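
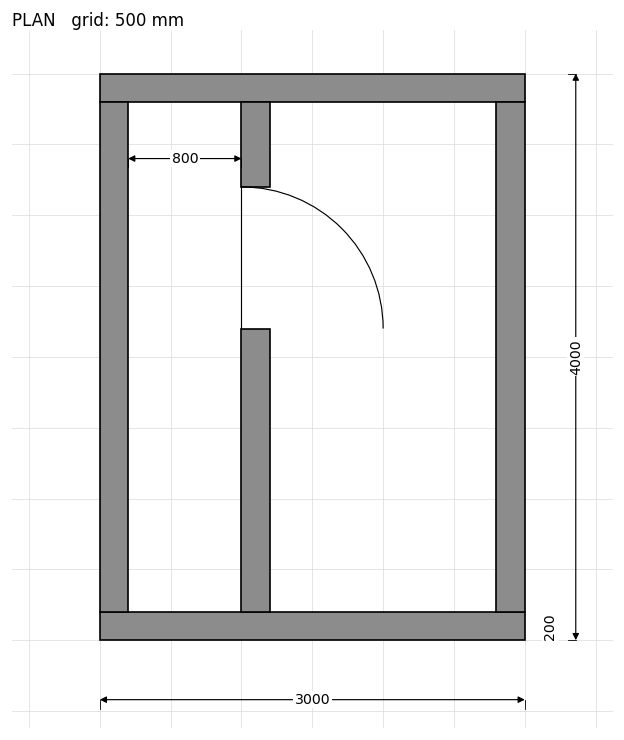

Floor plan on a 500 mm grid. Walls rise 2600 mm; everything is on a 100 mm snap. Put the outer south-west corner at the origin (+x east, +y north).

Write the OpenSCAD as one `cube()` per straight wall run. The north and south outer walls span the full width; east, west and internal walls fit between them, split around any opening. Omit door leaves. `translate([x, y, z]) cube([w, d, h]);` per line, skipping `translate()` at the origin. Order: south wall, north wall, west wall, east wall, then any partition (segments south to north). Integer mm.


cube([3000, 200, 2600]);
translate([0, 3800, 0]) cube([3000, 200, 2600]);
translate([0, 200, 0]) cube([200, 3600, 2600]);
translate([2800, 200, 0]) cube([200, 3600, 2600]);
translate([1000, 200, 0]) cube([200, 2000, 2600]);
translate([1000, 3200, 0]) cube([200, 600, 2600]);


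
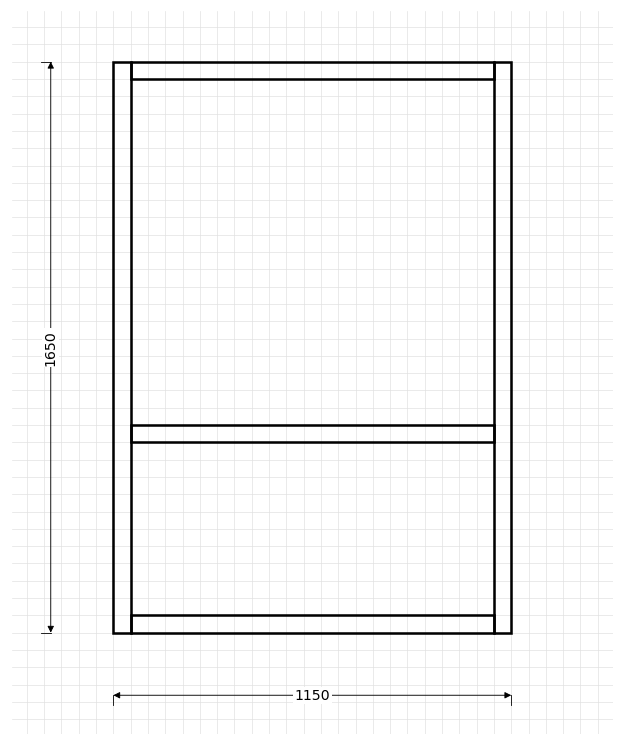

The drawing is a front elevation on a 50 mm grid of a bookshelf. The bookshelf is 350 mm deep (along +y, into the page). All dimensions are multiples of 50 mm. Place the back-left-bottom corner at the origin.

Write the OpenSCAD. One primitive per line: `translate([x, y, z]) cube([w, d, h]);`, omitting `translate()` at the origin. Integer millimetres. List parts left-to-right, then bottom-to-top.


cube([50, 350, 1650]);
translate([50, 0, 0]) cube([1050, 350, 50]);
translate([50, 0, 550]) cube([1050, 350, 50]);
translate([50, 0, 1600]) cube([1050, 350, 50]);
translate([1100, 0, 0]) cube([50, 350, 1650]);


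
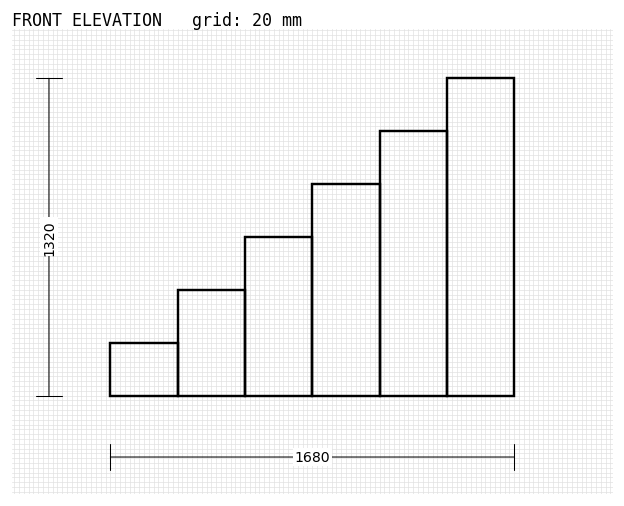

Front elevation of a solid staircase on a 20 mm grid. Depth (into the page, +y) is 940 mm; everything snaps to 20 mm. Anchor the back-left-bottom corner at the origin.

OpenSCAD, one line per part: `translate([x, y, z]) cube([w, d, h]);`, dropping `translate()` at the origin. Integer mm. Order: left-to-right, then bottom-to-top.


cube([280, 940, 220]);
translate([280, 0, 0]) cube([280, 940, 440]);
translate([560, 0, 0]) cube([280, 940, 660]);
translate([840, 0, 0]) cube([280, 940, 880]);
translate([1120, 0, 0]) cube([280, 940, 1100]);
translate([1400, 0, 0]) cube([280, 940, 1320]);


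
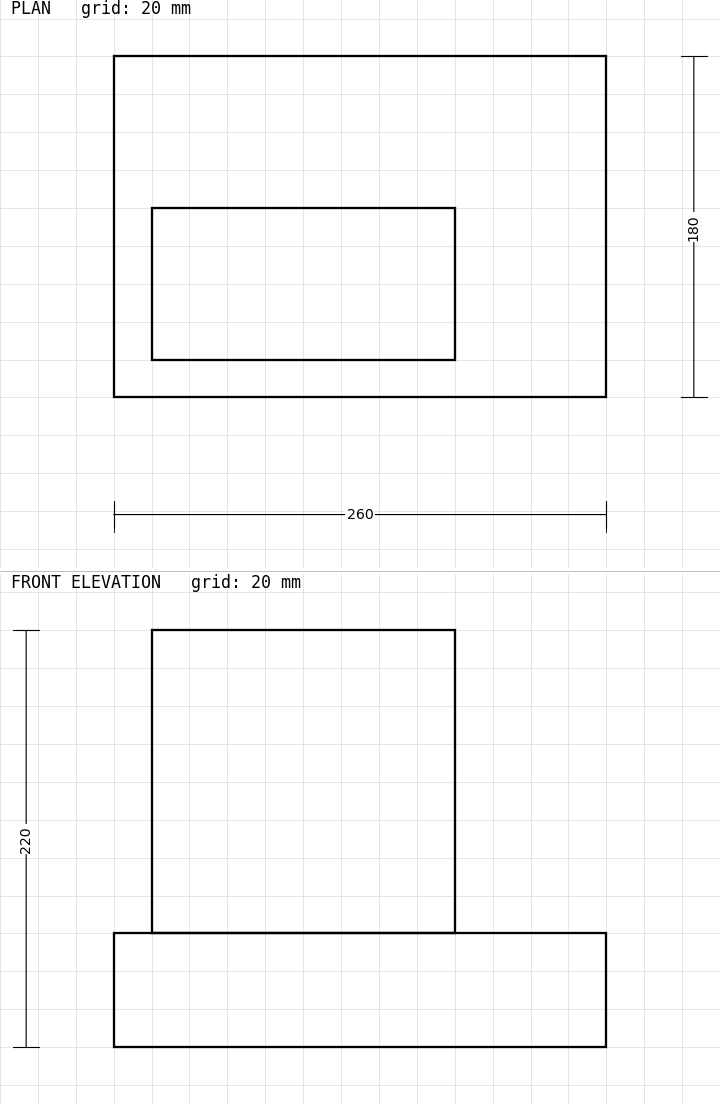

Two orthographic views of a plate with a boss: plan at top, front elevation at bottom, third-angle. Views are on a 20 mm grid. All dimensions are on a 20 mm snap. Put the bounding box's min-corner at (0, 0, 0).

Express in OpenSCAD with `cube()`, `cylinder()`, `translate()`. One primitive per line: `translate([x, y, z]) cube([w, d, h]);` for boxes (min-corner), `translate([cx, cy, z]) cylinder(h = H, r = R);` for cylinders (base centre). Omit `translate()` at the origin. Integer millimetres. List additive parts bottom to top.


cube([260, 180, 60]);
translate([20, 20, 60]) cube([160, 80, 160]);


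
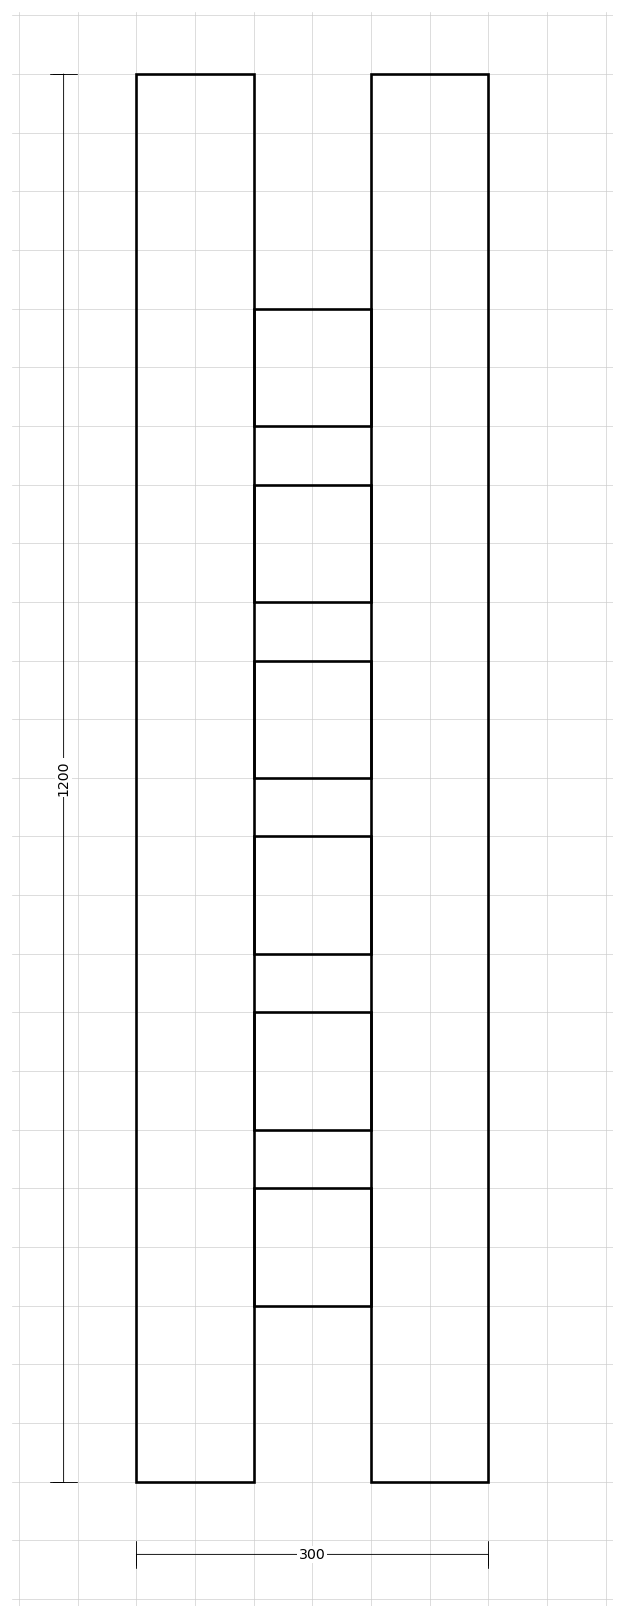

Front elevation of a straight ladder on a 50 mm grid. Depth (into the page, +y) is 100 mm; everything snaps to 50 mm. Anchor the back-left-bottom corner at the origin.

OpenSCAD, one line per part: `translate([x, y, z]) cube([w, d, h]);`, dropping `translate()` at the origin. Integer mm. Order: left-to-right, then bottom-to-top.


cube([100, 100, 1200]);
translate([100, 0, 150]) cube([100, 100, 100]);
translate([100, 0, 300]) cube([100, 100, 100]);
translate([100, 0, 450]) cube([100, 100, 100]);
translate([100, 0, 600]) cube([100, 100, 100]);
translate([100, 0, 750]) cube([100, 100, 100]);
translate([100, 0, 900]) cube([100, 100, 100]);
translate([200, 0, 0]) cube([100, 100, 1200]);


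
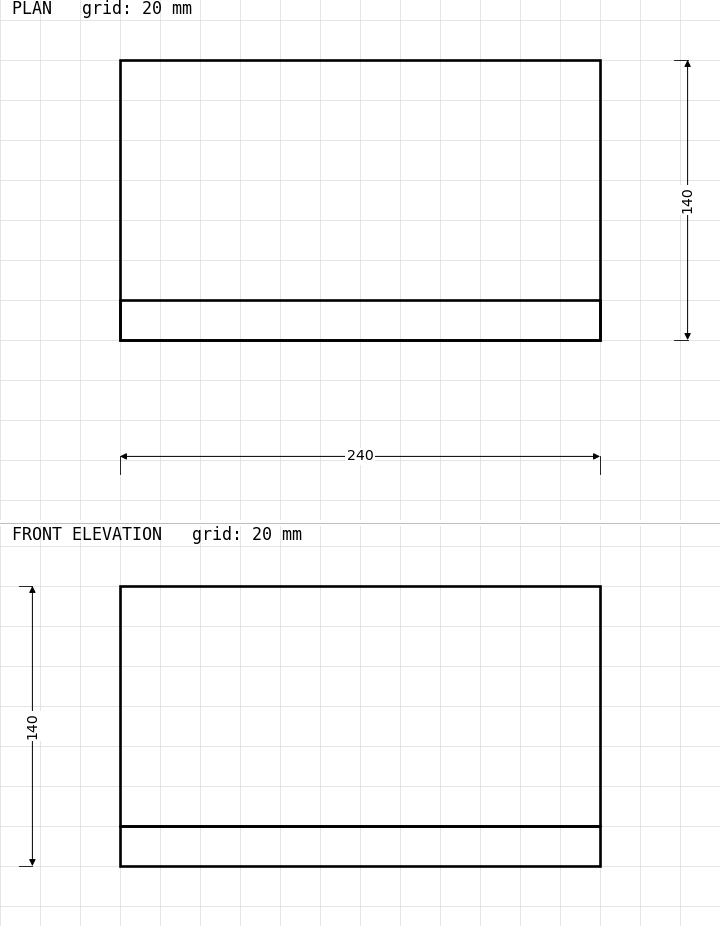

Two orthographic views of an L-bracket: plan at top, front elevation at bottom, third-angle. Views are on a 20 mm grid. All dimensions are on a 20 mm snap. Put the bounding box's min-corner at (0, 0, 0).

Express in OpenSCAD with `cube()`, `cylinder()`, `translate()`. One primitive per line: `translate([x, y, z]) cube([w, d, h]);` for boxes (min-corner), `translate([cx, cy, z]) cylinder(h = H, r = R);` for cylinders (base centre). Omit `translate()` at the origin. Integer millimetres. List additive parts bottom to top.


cube([240, 140, 20]);
translate([0, 0, 20]) cube([240, 20, 120]);


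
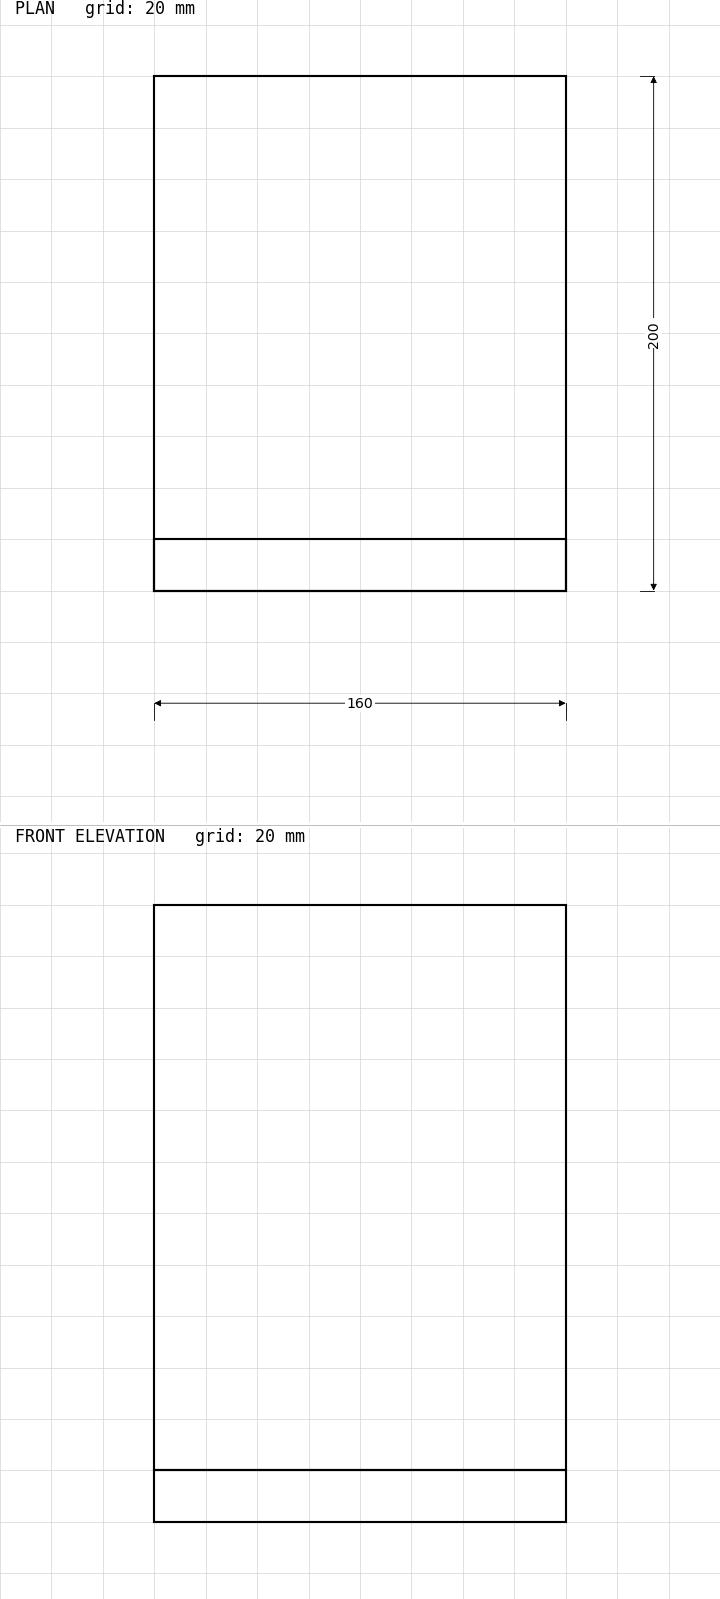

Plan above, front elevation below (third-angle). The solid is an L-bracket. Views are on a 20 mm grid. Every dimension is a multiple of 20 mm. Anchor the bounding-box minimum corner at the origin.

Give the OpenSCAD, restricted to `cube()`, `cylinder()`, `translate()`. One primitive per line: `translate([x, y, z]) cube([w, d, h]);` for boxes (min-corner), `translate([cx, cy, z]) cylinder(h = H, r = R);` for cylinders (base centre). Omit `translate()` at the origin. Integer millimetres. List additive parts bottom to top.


cube([160, 200, 20]);
translate([0, 0, 20]) cube([160, 20, 220]);


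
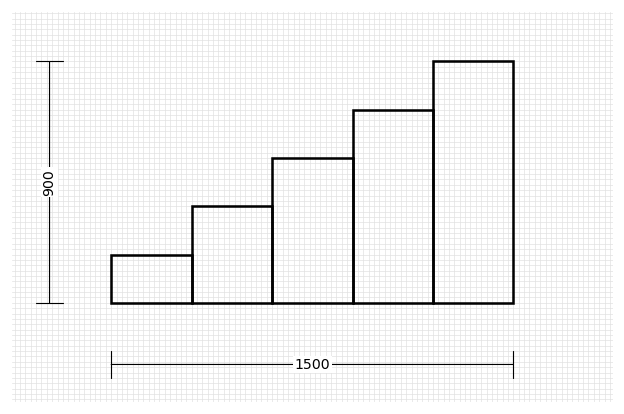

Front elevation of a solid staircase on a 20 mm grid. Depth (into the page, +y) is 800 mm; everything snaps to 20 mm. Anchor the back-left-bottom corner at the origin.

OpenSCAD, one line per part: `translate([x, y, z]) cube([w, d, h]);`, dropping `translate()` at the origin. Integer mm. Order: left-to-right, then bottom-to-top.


cube([300, 800, 180]);
translate([300, 0, 0]) cube([300, 800, 360]);
translate([600, 0, 0]) cube([300, 800, 540]);
translate([900, 0, 0]) cube([300, 800, 720]);
translate([1200, 0, 0]) cube([300, 800, 900]);


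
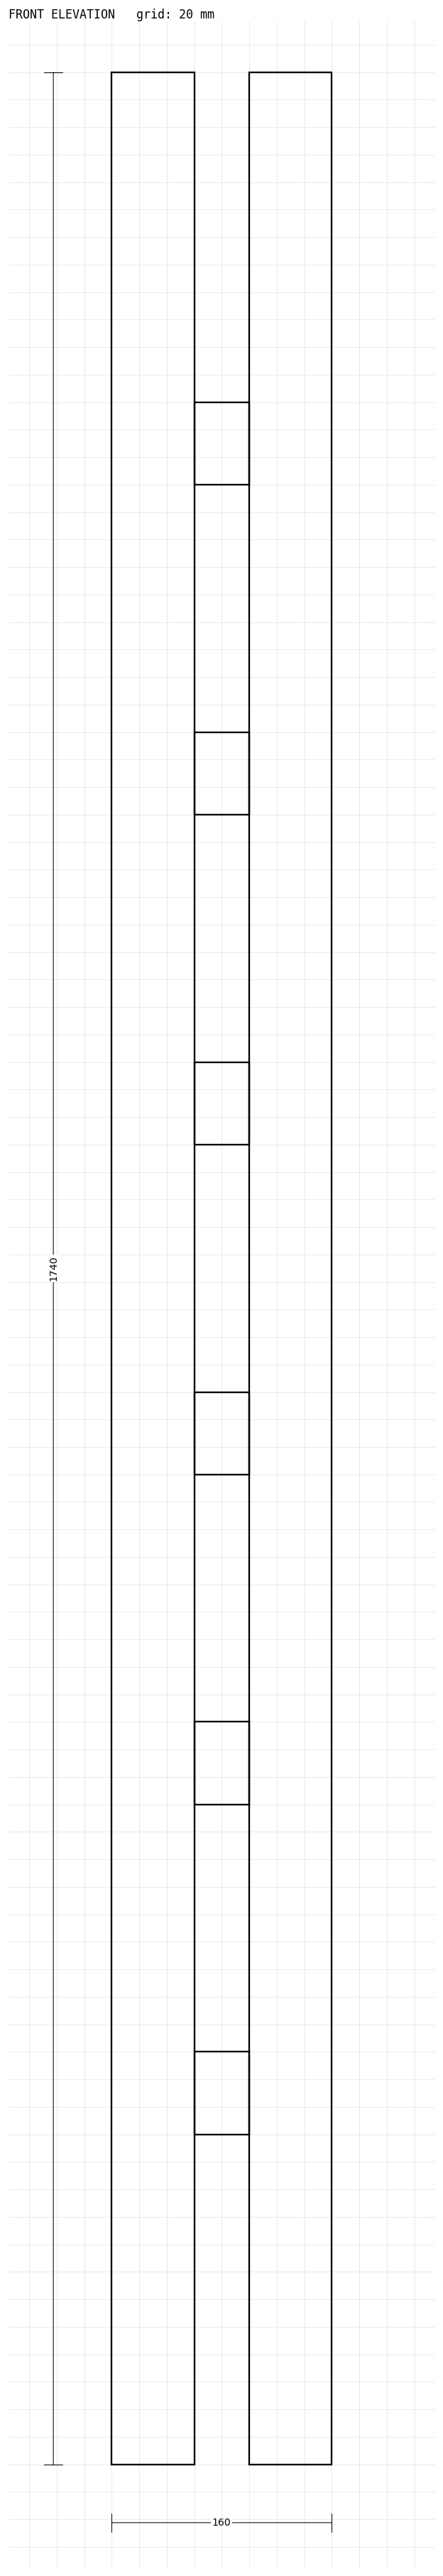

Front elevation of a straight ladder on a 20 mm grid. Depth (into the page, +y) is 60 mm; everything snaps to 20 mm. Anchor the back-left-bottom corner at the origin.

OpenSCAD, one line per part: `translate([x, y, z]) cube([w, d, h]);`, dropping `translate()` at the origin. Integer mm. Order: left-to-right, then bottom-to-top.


cube([60, 60, 1740]);
translate([60, 0, 240]) cube([40, 60, 60]);
translate([60, 0, 480]) cube([40, 60, 60]);
translate([60, 0, 720]) cube([40, 60, 60]);
translate([60, 0, 960]) cube([40, 60, 60]);
translate([60, 0, 1200]) cube([40, 60, 60]);
translate([60, 0, 1440]) cube([40, 60, 60]);
translate([100, 0, 0]) cube([60, 60, 1740]);


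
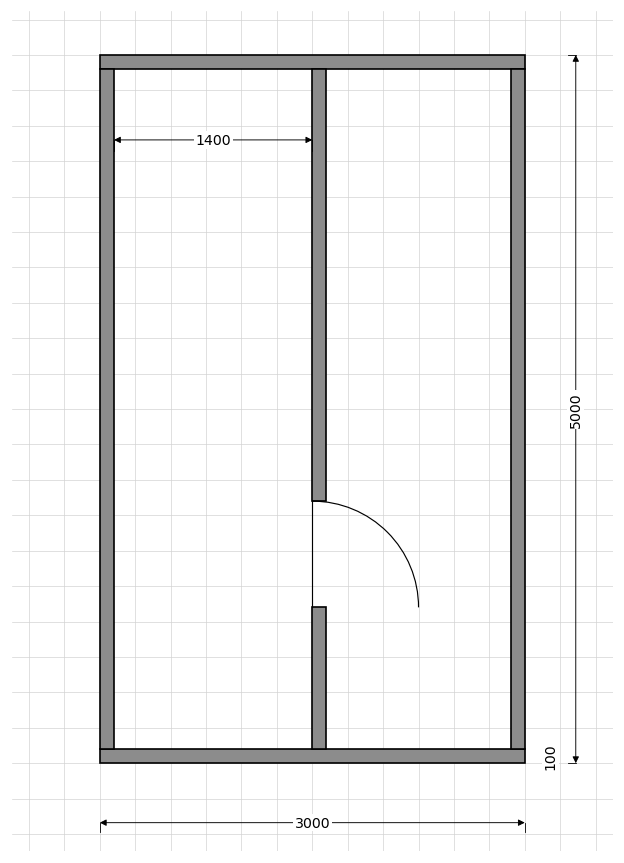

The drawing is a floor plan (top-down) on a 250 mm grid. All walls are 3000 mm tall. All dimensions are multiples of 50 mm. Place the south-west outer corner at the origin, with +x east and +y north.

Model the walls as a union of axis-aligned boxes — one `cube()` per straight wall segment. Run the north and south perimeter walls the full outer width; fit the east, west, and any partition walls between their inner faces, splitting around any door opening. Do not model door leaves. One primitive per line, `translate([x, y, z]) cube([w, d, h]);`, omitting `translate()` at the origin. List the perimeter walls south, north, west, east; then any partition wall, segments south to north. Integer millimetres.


cube([3000, 100, 3000]);
translate([0, 4900, 0]) cube([3000, 100, 3000]);
translate([0, 100, 0]) cube([100, 4800, 3000]);
translate([2900, 100, 0]) cube([100, 4800, 3000]);
translate([1500, 100, 0]) cube([100, 1000, 3000]);
translate([1500, 1850, 0]) cube([100, 3050, 3000]);


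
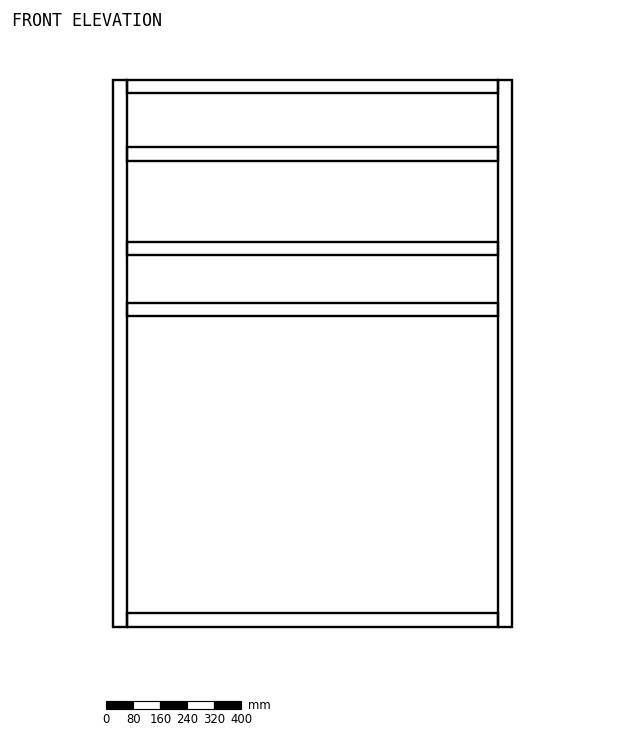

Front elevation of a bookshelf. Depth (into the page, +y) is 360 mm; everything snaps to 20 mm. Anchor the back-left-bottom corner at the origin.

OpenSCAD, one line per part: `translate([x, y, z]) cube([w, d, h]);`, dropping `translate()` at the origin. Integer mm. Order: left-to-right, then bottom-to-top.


cube([40, 360, 1620]);
translate([40, 0, 0]) cube([1100, 360, 40]);
translate([40, 0, 920]) cube([1100, 360, 40]);
translate([40, 0, 1100]) cube([1100, 360, 40]);
translate([40, 0, 1380]) cube([1100, 360, 40]);
translate([40, 0, 1580]) cube([1100, 360, 40]);
translate([1140, 0, 0]) cube([40, 360, 1620]);


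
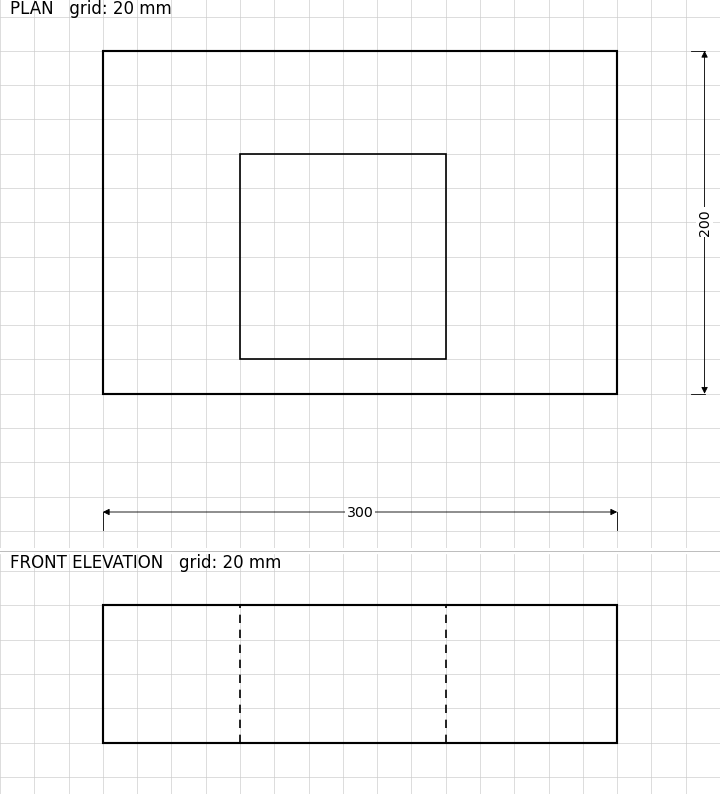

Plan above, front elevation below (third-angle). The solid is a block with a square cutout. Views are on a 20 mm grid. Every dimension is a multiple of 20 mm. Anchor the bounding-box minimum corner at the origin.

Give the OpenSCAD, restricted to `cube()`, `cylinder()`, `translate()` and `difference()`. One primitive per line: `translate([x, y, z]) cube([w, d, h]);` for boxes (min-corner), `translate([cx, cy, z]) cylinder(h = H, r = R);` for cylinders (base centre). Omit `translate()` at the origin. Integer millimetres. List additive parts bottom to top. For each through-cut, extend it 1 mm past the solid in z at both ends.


difference() {
  cube([300, 200, 80]);
  translate([80, 20, -1]) cube([120, 120, 82]);
}


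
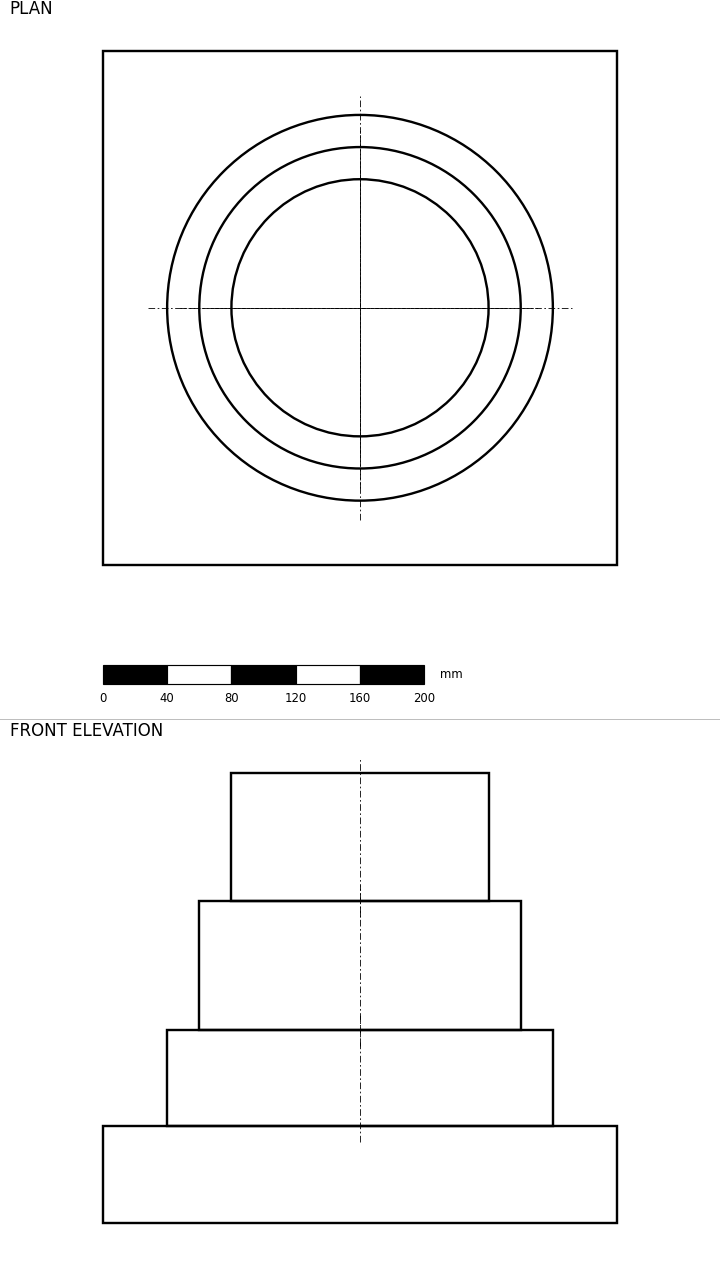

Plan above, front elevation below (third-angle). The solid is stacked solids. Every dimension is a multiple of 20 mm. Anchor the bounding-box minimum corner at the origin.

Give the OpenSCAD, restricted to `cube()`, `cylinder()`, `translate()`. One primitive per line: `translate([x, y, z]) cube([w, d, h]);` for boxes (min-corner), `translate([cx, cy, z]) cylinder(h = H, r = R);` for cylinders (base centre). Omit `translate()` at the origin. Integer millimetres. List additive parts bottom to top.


cube([320, 320, 60]);
translate([160, 160, 60]) cylinder(h = 60, r = 120);
translate([160, 160, 120]) cylinder(h = 80, r = 100);
translate([160, 160, 200]) cylinder(h = 80, r = 80);


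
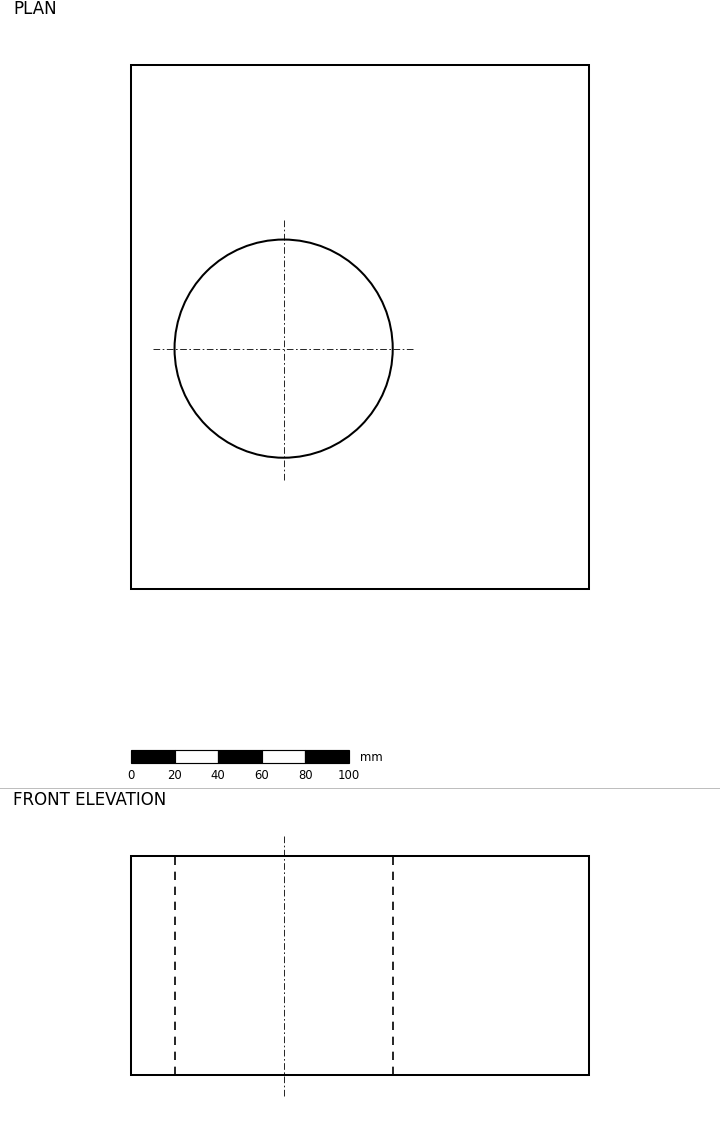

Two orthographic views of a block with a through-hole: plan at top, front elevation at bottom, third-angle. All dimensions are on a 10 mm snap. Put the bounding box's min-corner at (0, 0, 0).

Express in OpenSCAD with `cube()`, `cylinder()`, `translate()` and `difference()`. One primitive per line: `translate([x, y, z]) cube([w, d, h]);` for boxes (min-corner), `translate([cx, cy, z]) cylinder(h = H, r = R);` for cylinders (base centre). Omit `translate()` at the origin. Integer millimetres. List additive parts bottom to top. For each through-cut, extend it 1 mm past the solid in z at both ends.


difference() {
  cube([210, 240, 100]);
  translate([70, 110, -1]) cylinder(h = 102, r = 50);
}


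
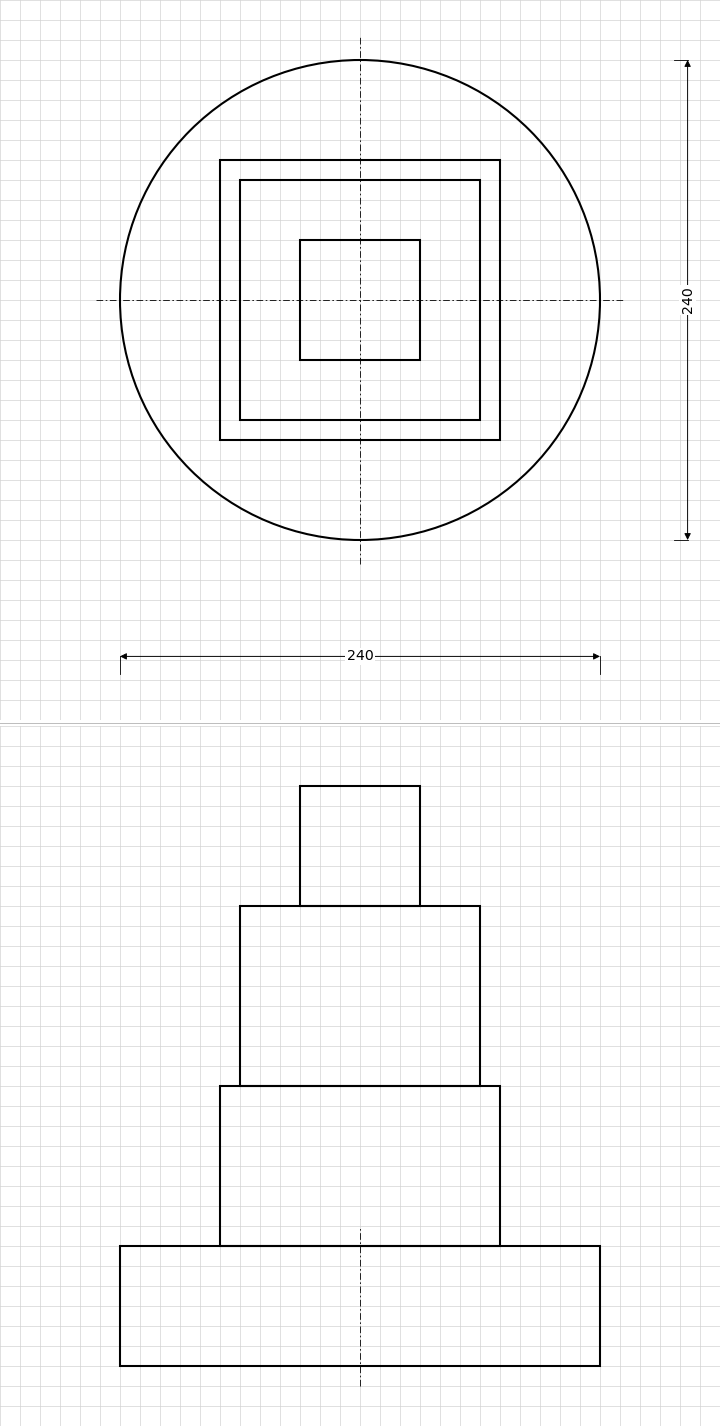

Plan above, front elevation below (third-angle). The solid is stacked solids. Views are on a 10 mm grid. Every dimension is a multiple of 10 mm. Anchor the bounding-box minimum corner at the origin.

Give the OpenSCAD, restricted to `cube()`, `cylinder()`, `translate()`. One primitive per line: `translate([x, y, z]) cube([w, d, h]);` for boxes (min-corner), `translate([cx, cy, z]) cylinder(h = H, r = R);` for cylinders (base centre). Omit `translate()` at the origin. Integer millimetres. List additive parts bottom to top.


translate([120, 120, 0]) cylinder(h = 60, r = 120);
translate([50, 50, 60]) cube([140, 140, 80]);
translate([60, 60, 140]) cube([120, 120, 90]);
translate([90, 90, 230]) cube([60, 60, 60]);


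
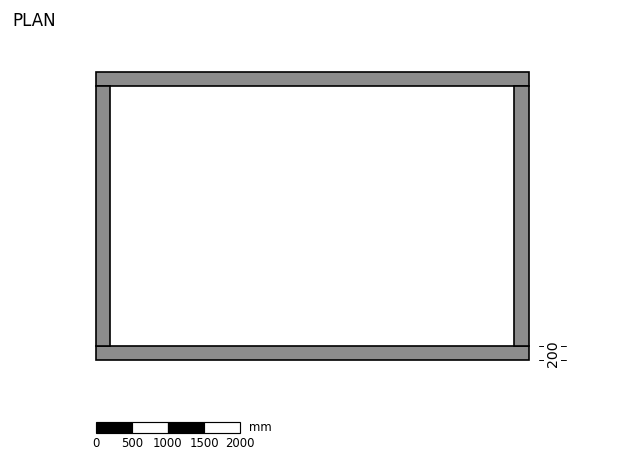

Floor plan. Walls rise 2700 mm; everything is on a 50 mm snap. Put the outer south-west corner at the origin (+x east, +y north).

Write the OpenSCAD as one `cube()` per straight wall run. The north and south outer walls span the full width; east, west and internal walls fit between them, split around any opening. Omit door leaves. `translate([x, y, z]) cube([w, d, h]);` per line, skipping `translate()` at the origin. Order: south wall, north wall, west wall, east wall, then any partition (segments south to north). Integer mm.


cube([6000, 200, 2700]);
translate([0, 3800, 0]) cube([6000, 200, 2700]);
translate([0, 200, 0]) cube([200, 3600, 2700]);
translate([5800, 200, 0]) cube([200, 3600, 2700]);


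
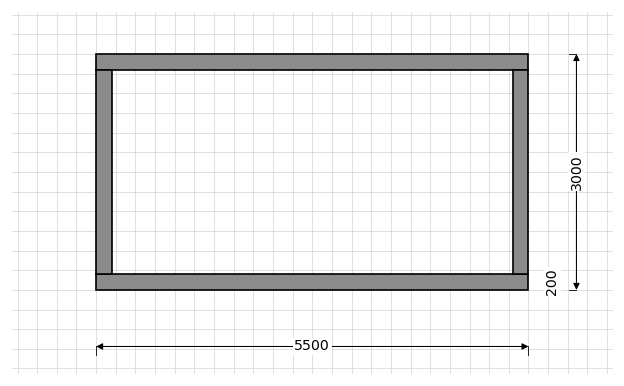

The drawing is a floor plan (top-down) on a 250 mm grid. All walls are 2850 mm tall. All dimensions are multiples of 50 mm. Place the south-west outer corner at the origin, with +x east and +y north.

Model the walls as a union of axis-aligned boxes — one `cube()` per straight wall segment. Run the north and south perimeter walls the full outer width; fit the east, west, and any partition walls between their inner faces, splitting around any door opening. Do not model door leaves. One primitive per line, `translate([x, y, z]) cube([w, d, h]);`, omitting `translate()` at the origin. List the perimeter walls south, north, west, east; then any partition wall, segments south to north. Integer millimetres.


cube([5500, 200, 2850]);
translate([0, 2800, 0]) cube([5500, 200, 2850]);
translate([0, 200, 0]) cube([200, 2600, 2850]);
translate([5300, 200, 0]) cube([200, 2600, 2850]);


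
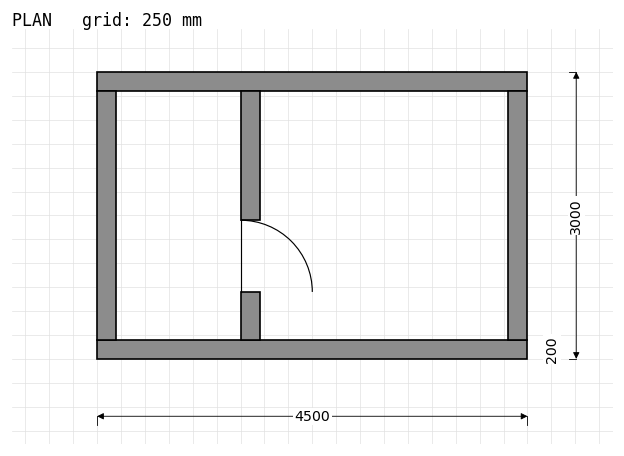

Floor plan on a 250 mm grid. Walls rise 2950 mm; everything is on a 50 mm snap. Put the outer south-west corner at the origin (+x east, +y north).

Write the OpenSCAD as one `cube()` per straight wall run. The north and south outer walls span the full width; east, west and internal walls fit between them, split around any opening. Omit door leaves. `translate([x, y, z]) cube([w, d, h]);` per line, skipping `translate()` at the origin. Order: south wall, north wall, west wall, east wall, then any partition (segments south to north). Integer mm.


cube([4500, 200, 2950]);
translate([0, 2800, 0]) cube([4500, 200, 2950]);
translate([0, 200, 0]) cube([200, 2600, 2950]);
translate([4300, 200, 0]) cube([200, 2600, 2950]);
translate([1500, 200, 0]) cube([200, 500, 2950]);
translate([1500, 1450, 0]) cube([200, 1350, 2950]);


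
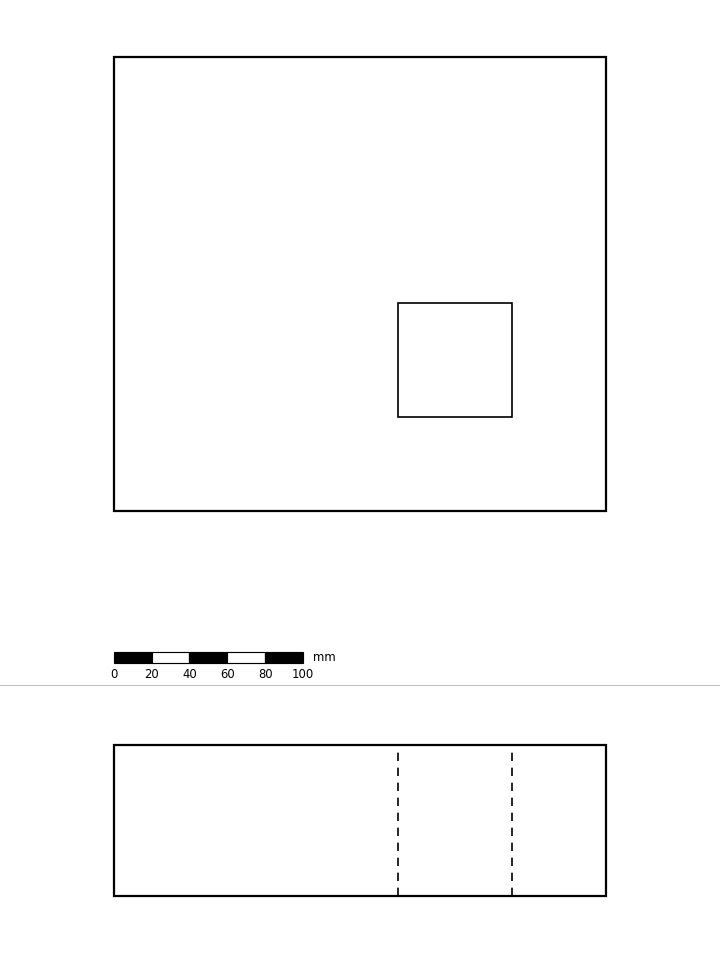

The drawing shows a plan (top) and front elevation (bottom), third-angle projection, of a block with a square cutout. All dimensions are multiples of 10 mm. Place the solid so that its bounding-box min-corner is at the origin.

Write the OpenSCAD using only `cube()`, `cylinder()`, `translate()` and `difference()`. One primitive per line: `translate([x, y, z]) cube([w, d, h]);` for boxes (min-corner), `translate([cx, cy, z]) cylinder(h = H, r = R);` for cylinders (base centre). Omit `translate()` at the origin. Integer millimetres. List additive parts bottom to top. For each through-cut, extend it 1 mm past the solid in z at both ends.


difference() {
  cube([260, 240, 80]);
  translate([150, 50, -1]) cube([60, 60, 82]);
}


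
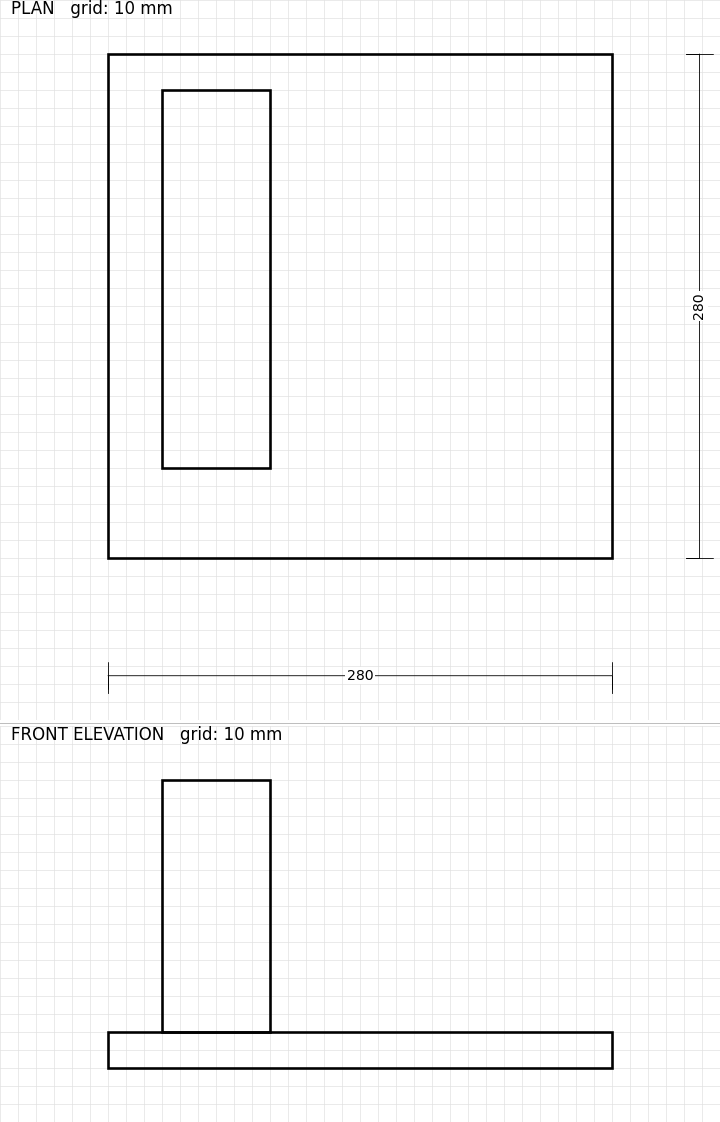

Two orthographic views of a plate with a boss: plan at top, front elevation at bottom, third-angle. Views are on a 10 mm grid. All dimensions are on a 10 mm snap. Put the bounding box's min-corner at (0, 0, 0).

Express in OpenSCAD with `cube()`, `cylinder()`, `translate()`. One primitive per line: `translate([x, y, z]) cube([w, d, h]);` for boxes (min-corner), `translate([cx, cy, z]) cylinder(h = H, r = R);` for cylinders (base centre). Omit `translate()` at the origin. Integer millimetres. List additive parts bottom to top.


cube([280, 280, 20]);
translate([30, 50, 20]) cube([60, 210, 140]);


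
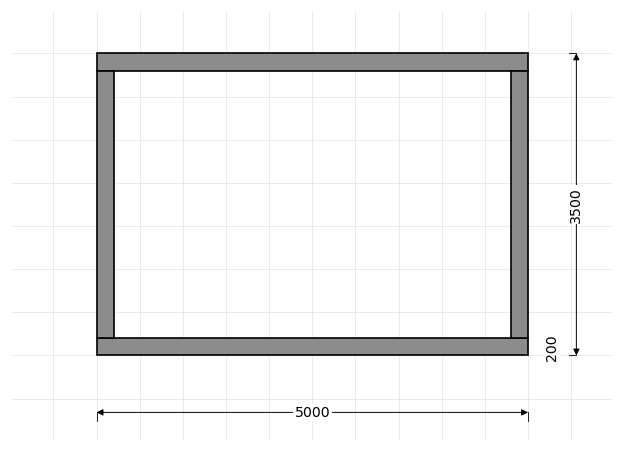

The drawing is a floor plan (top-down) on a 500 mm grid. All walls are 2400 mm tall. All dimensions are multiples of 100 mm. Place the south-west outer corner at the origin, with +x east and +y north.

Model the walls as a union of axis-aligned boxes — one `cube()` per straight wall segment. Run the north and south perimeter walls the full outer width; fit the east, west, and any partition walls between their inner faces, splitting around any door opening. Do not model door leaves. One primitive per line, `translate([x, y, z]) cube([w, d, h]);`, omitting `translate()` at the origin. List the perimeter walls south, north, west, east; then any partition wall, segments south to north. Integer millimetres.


cube([5000, 200, 2400]);
translate([0, 3300, 0]) cube([5000, 200, 2400]);
translate([0, 200, 0]) cube([200, 3100, 2400]);
translate([4800, 200, 0]) cube([200, 3100, 2400]);


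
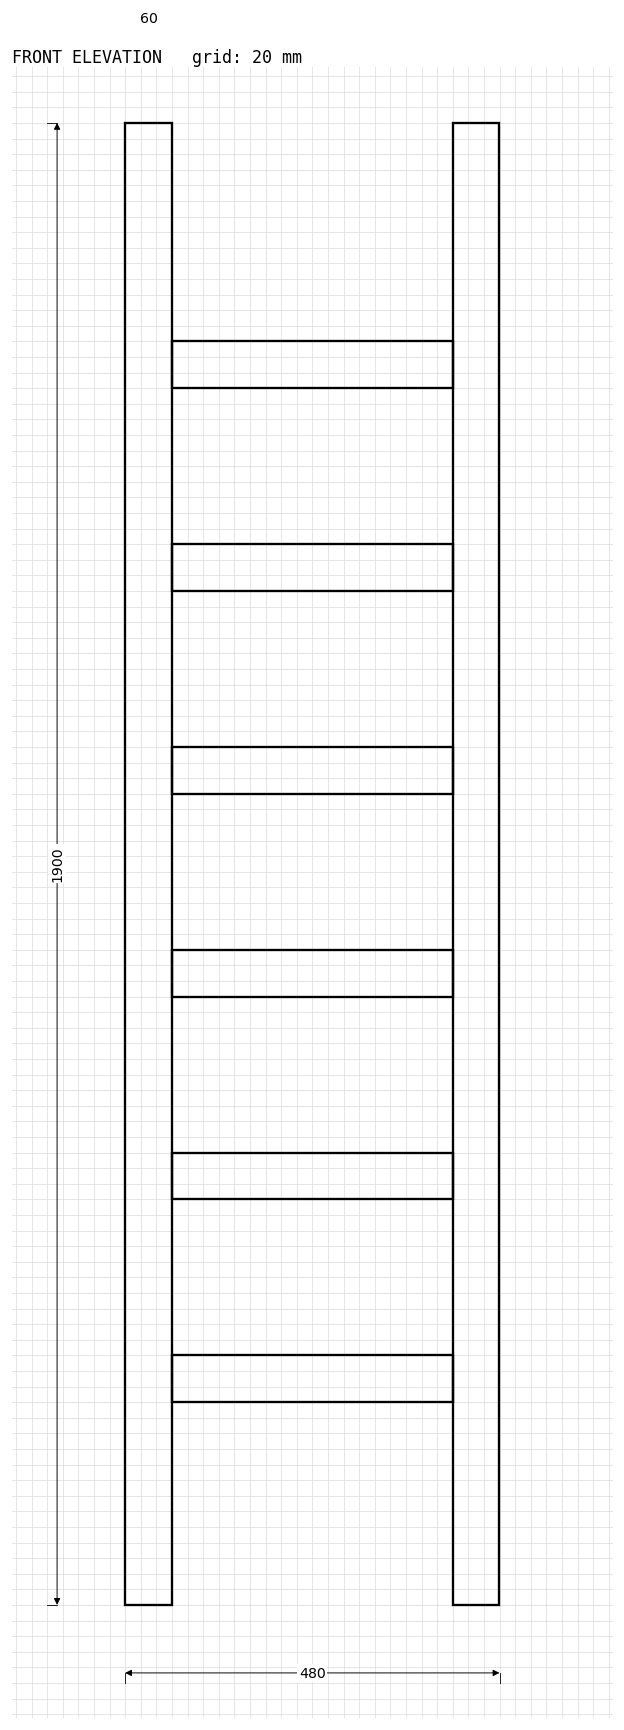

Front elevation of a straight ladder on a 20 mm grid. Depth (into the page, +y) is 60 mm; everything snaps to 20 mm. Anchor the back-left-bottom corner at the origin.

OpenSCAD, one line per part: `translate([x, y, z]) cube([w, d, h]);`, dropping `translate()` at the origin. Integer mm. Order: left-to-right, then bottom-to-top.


cube([60, 60, 1900]);
translate([60, 0, 260]) cube([360, 60, 60]);
translate([60, 0, 520]) cube([360, 60, 60]);
translate([60, 0, 780]) cube([360, 60, 60]);
translate([60, 0, 1040]) cube([360, 60, 60]);
translate([60, 0, 1300]) cube([360, 60, 60]);
translate([60, 0, 1560]) cube([360, 60, 60]);
translate([420, 0, 0]) cube([60, 60, 1900]);


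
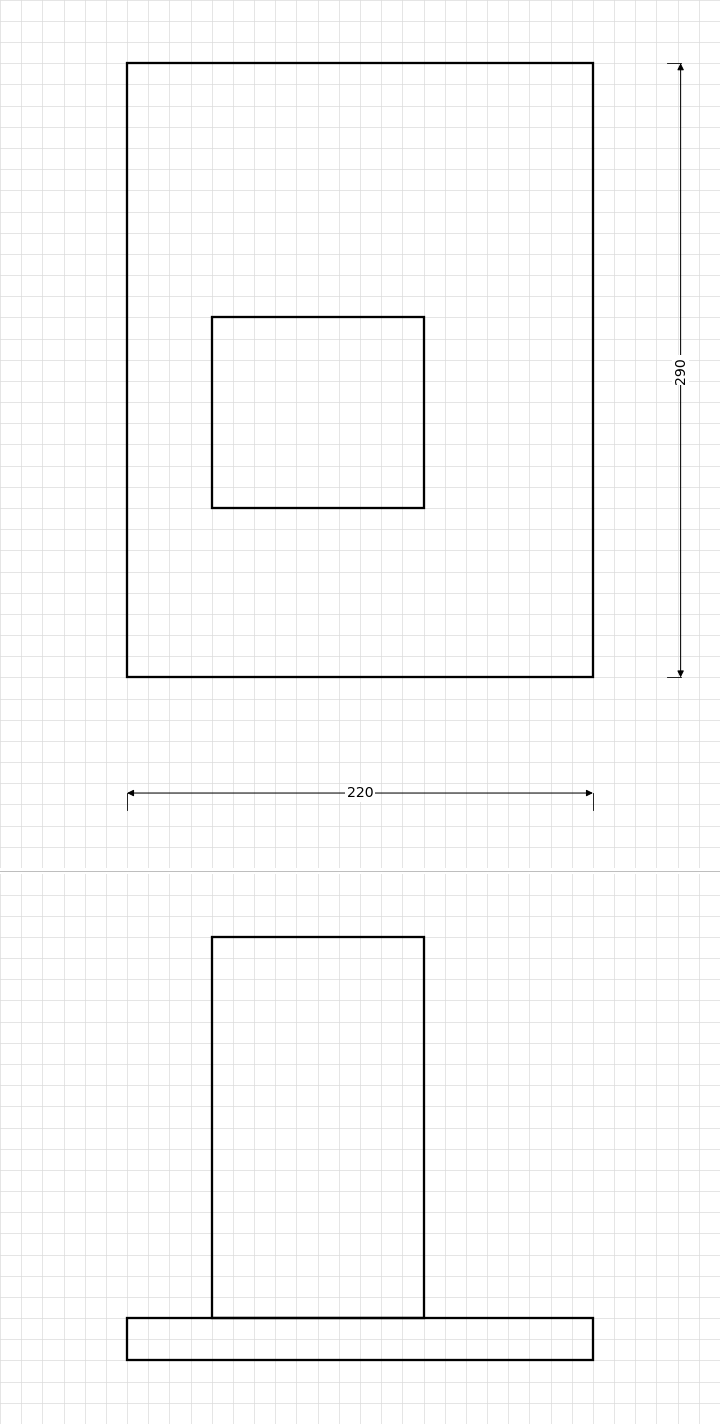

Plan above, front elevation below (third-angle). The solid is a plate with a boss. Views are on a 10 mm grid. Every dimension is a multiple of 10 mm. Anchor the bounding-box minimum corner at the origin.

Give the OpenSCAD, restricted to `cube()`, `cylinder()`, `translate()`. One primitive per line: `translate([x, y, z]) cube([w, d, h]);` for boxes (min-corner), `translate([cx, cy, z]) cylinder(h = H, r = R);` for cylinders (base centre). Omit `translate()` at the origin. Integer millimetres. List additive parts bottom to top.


cube([220, 290, 20]);
translate([40, 80, 20]) cube([100, 90, 180]);


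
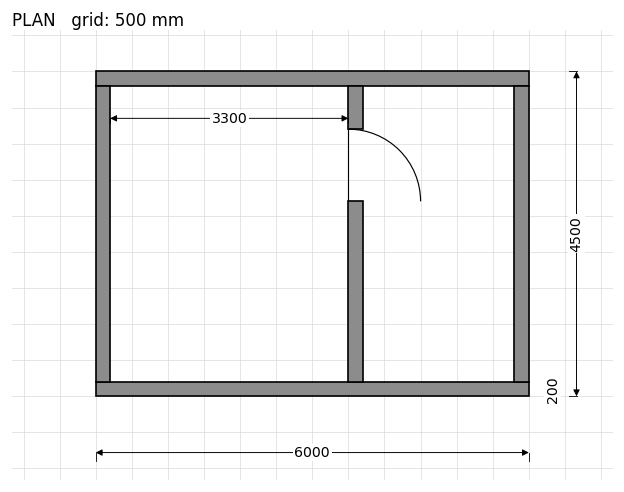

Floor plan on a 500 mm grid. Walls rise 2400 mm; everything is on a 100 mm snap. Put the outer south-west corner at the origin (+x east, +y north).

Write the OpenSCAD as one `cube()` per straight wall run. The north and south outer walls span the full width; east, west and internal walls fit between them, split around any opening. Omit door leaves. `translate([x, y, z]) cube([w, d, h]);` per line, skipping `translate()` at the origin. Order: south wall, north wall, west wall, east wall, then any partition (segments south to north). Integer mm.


cube([6000, 200, 2400]);
translate([0, 4300, 0]) cube([6000, 200, 2400]);
translate([0, 200, 0]) cube([200, 4100, 2400]);
translate([5800, 200, 0]) cube([200, 4100, 2400]);
translate([3500, 200, 0]) cube([200, 2500, 2400]);
translate([3500, 3700, 0]) cube([200, 600, 2400]);


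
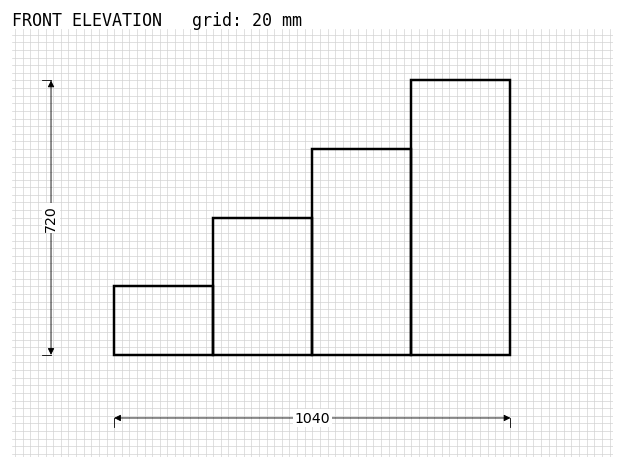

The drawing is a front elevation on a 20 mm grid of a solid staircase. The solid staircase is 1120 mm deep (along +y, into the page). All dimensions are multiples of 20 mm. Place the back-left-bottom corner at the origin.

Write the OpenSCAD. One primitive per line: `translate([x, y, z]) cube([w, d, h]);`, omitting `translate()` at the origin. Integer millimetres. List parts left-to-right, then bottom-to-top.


cube([260, 1120, 180]);
translate([260, 0, 0]) cube([260, 1120, 360]);
translate([520, 0, 0]) cube([260, 1120, 540]);
translate([780, 0, 0]) cube([260, 1120, 720]);


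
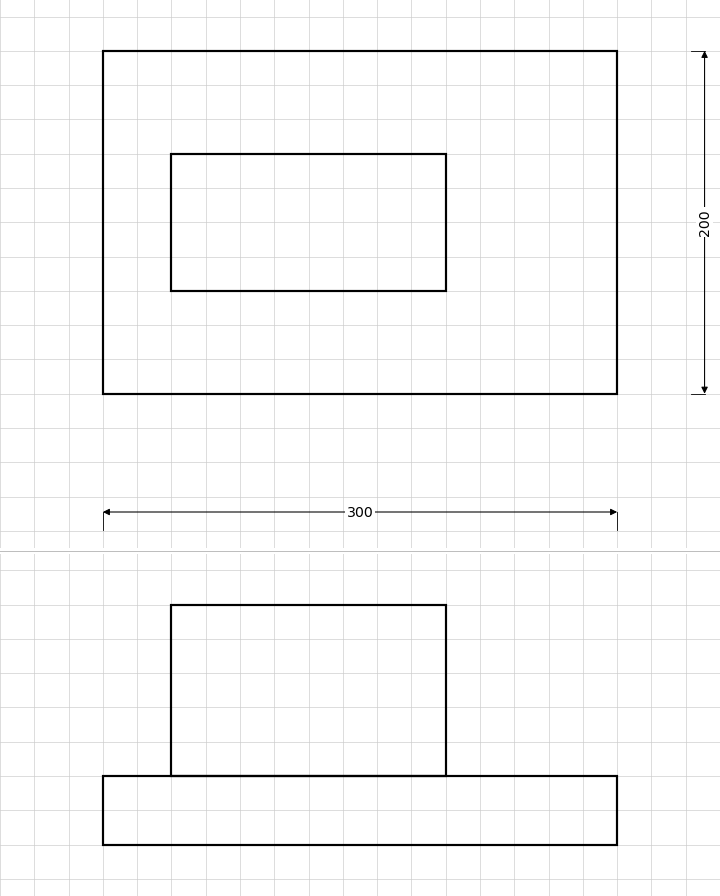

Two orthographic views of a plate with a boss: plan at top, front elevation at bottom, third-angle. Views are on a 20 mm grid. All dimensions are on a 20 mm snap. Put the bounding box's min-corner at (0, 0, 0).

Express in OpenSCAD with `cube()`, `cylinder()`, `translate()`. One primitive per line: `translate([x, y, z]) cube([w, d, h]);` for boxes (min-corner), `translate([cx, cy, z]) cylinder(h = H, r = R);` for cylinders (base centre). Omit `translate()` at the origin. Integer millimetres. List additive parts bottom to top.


cube([300, 200, 40]);
translate([40, 60, 40]) cube([160, 80, 100]);


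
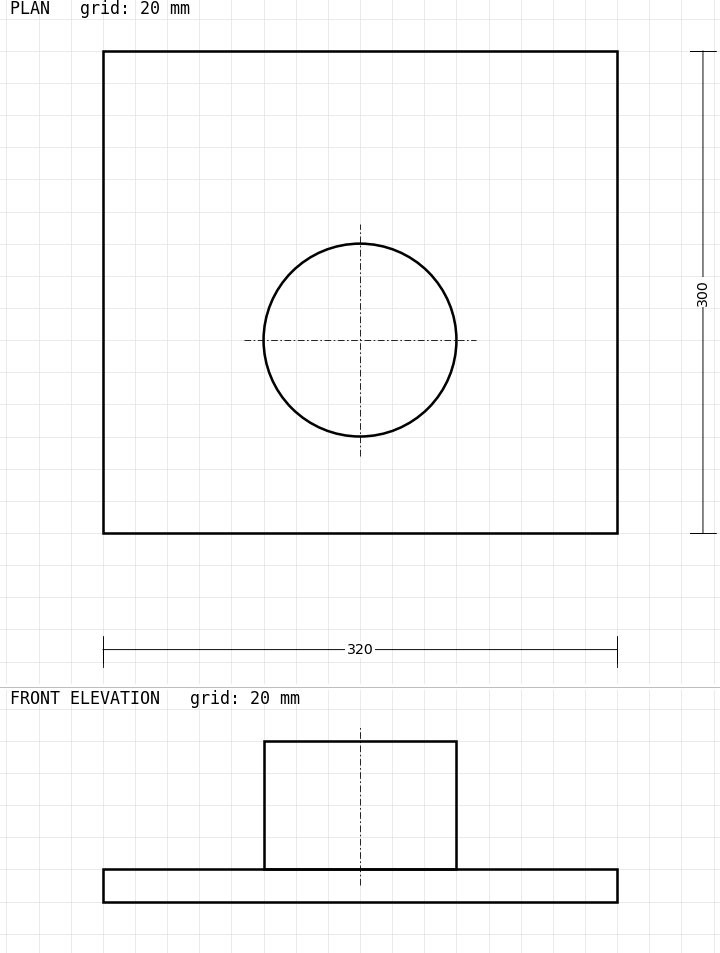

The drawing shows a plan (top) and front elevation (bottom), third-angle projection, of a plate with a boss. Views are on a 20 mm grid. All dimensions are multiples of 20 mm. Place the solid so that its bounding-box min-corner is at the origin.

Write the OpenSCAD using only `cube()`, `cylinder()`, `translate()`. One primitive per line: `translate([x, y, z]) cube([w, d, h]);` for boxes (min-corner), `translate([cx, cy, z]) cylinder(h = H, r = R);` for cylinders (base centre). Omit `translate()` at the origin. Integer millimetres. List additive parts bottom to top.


cube([320, 300, 20]);
translate([160, 120, 20]) cylinder(h = 80, r = 60);


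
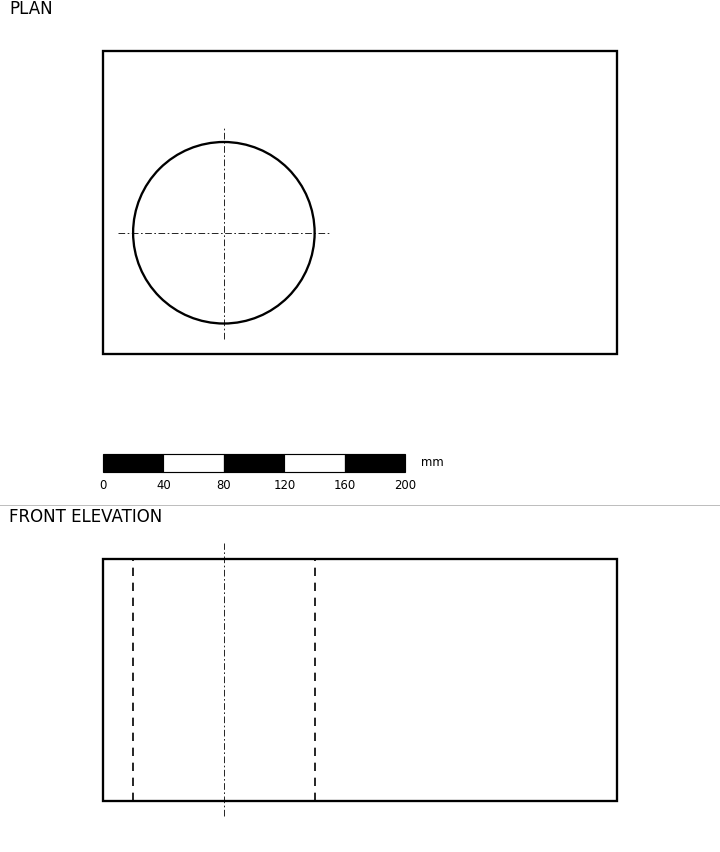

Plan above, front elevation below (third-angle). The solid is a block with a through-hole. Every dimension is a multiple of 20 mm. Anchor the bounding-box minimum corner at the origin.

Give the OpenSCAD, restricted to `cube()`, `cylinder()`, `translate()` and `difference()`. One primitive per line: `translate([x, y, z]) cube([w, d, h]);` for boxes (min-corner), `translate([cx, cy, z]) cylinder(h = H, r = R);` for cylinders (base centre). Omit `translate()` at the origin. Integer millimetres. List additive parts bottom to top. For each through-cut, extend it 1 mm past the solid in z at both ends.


difference() {
  cube([340, 200, 160]);
  translate([80, 80, -1]) cylinder(h = 162, r = 60);
}


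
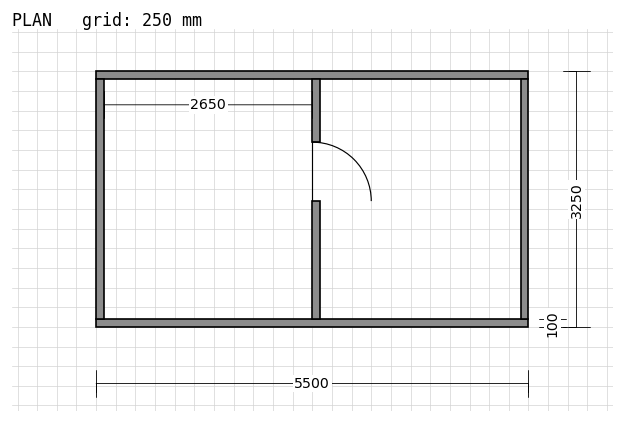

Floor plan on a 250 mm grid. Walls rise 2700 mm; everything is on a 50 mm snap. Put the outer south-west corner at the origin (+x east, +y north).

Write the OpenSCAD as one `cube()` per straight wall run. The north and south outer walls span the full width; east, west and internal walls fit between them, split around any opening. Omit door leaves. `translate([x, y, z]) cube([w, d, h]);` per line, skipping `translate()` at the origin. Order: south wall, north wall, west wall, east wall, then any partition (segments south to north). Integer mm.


cube([5500, 100, 2700]);
translate([0, 3150, 0]) cube([5500, 100, 2700]);
translate([0, 100, 0]) cube([100, 3050, 2700]);
translate([5400, 100, 0]) cube([100, 3050, 2700]);
translate([2750, 100, 0]) cube([100, 1500, 2700]);
translate([2750, 2350, 0]) cube([100, 800, 2700]);


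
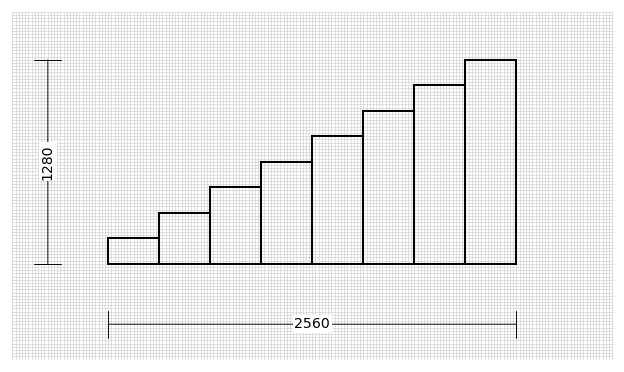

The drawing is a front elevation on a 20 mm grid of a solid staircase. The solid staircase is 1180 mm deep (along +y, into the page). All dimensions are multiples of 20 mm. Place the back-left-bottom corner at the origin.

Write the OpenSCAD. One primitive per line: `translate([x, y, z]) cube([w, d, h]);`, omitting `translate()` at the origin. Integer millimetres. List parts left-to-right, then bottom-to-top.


cube([320, 1180, 160]);
translate([320, 0, 0]) cube([320, 1180, 320]);
translate([640, 0, 0]) cube([320, 1180, 480]);
translate([960, 0, 0]) cube([320, 1180, 640]);
translate([1280, 0, 0]) cube([320, 1180, 800]);
translate([1600, 0, 0]) cube([320, 1180, 960]);
translate([1920, 0, 0]) cube([320, 1180, 1120]);
translate([2240, 0, 0]) cube([320, 1180, 1280]);


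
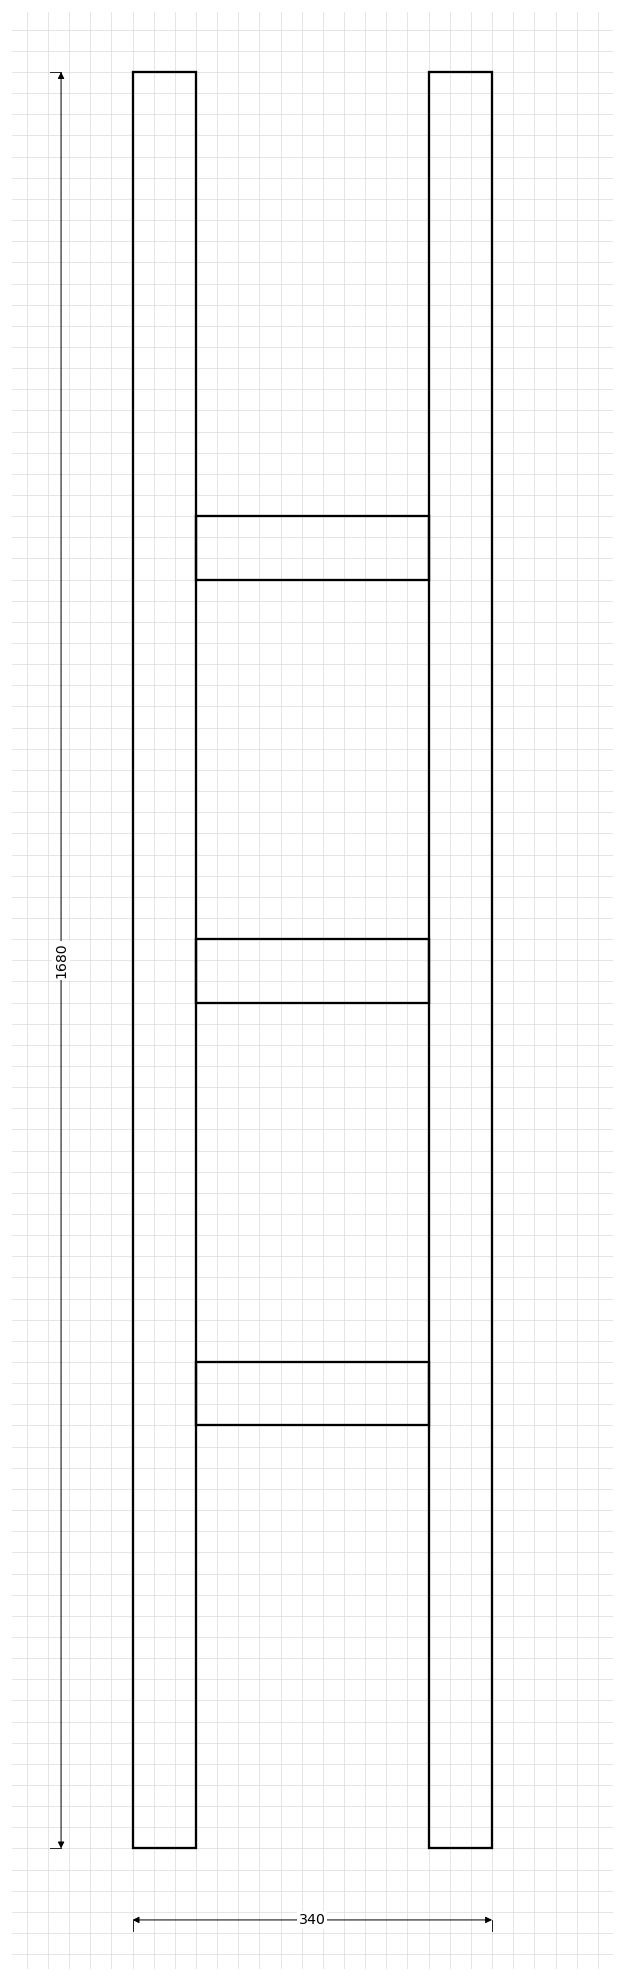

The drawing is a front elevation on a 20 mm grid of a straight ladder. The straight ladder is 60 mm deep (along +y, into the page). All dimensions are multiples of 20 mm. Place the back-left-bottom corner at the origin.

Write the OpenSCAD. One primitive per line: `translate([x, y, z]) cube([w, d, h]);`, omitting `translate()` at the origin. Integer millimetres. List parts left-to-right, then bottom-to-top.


cube([60, 60, 1680]);
translate([60, 0, 400]) cube([220, 60, 60]);
translate([60, 0, 800]) cube([220, 60, 60]);
translate([60, 0, 1200]) cube([220, 60, 60]);
translate([280, 0, 0]) cube([60, 60, 1680]);


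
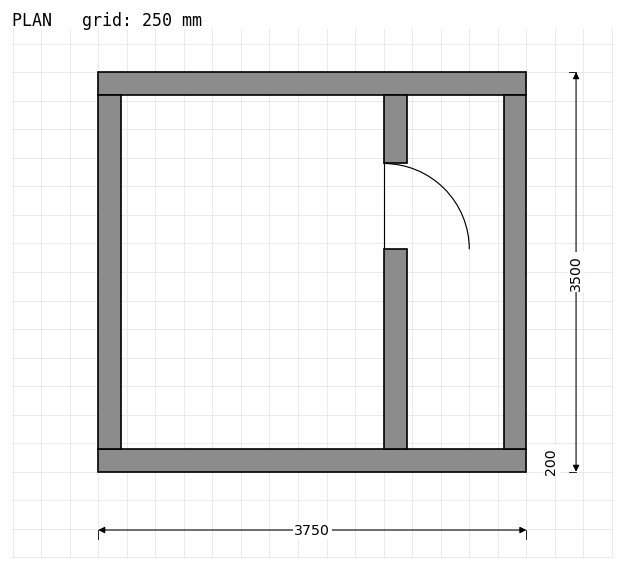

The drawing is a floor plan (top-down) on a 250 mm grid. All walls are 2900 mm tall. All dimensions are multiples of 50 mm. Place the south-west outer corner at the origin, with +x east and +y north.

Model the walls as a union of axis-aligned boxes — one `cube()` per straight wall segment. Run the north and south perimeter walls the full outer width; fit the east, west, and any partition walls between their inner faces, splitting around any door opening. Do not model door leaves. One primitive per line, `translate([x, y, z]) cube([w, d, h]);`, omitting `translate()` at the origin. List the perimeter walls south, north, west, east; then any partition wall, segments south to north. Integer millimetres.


cube([3750, 200, 2900]);
translate([0, 3300, 0]) cube([3750, 200, 2900]);
translate([0, 200, 0]) cube([200, 3100, 2900]);
translate([3550, 200, 0]) cube([200, 3100, 2900]);
translate([2500, 200, 0]) cube([200, 1750, 2900]);
translate([2500, 2700, 0]) cube([200, 600, 2900]);


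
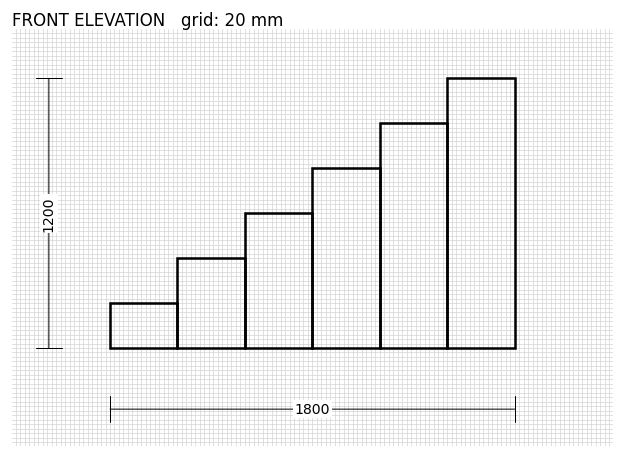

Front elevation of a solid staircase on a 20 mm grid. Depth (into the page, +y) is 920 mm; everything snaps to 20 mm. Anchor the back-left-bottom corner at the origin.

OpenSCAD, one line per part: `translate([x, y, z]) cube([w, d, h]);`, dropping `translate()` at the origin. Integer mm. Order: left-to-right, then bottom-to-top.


cube([300, 920, 200]);
translate([300, 0, 0]) cube([300, 920, 400]);
translate([600, 0, 0]) cube([300, 920, 600]);
translate([900, 0, 0]) cube([300, 920, 800]);
translate([1200, 0, 0]) cube([300, 920, 1000]);
translate([1500, 0, 0]) cube([300, 920, 1200]);


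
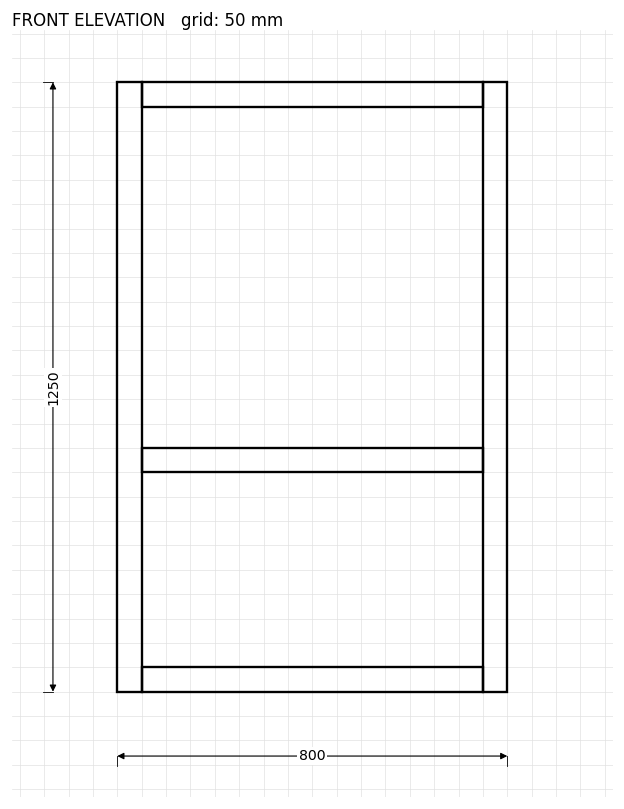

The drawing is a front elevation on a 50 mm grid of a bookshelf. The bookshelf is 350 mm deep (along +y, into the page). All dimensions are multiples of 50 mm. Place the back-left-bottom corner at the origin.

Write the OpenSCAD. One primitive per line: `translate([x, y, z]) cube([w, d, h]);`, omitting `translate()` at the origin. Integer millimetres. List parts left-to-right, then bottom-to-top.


cube([50, 350, 1250]);
translate([50, 0, 0]) cube([700, 350, 50]);
translate([50, 0, 450]) cube([700, 350, 50]);
translate([50, 0, 1200]) cube([700, 350, 50]);
translate([750, 0, 0]) cube([50, 350, 1250]);


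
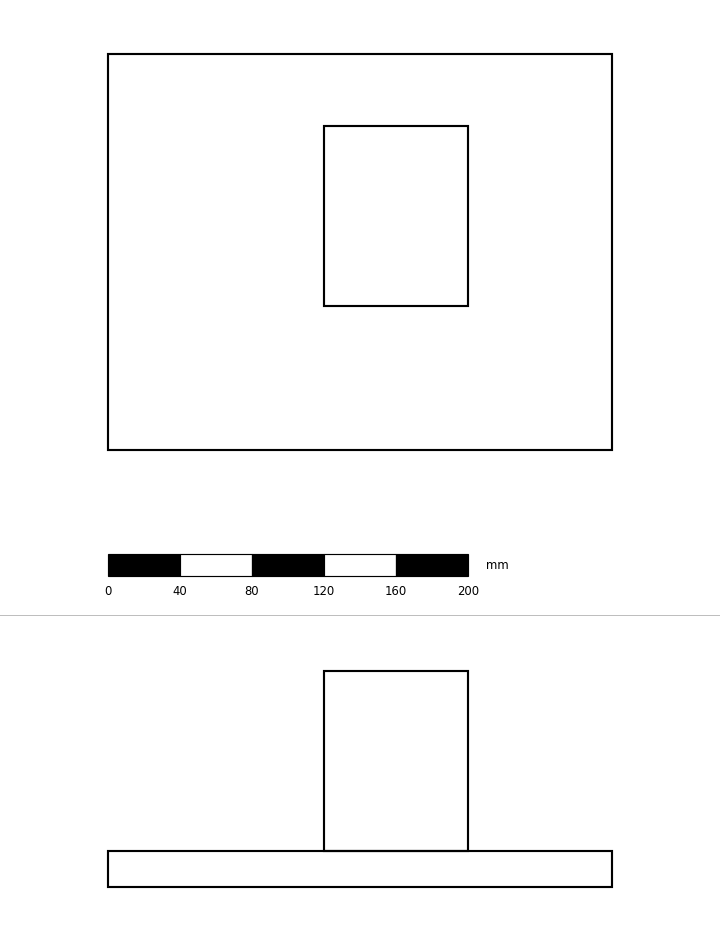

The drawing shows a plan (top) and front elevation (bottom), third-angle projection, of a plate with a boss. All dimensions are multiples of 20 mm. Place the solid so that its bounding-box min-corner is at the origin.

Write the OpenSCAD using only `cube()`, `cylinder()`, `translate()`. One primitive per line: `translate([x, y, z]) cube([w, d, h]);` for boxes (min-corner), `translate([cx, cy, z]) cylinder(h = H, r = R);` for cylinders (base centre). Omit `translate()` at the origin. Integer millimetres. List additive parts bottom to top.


cube([280, 220, 20]);
translate([120, 80, 20]) cube([80, 100, 100]);


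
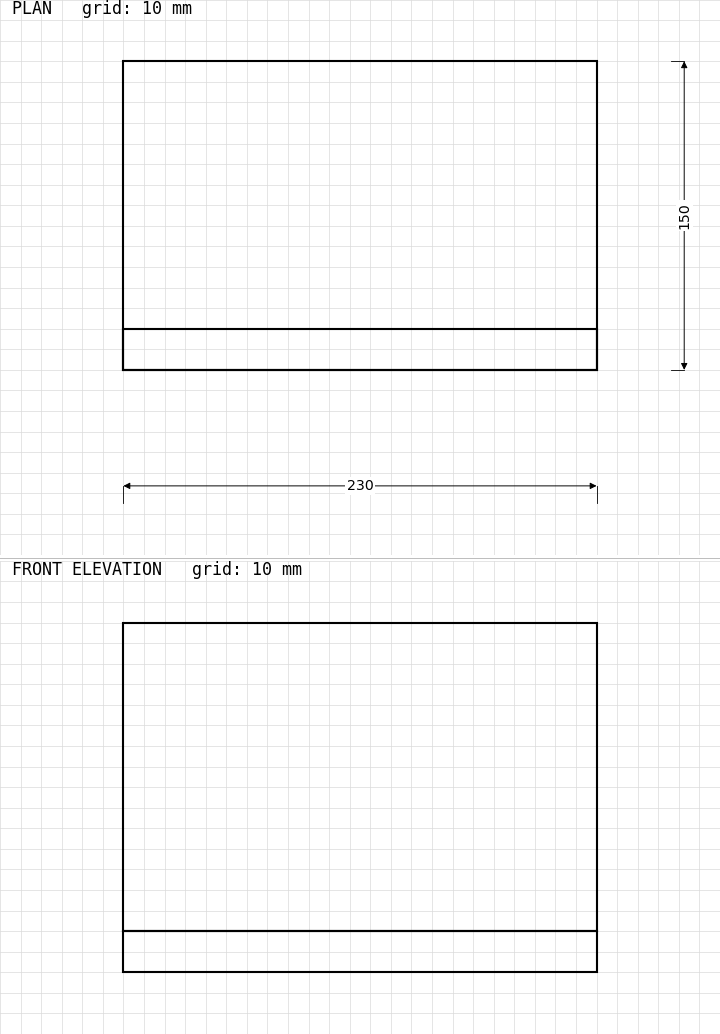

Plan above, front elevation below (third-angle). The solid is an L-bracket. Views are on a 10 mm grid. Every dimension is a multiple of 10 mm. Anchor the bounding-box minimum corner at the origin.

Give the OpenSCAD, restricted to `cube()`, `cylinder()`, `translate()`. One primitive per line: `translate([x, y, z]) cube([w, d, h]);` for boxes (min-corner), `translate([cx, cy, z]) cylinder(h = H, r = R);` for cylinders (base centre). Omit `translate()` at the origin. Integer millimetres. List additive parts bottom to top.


cube([230, 150, 20]);
translate([0, 0, 20]) cube([230, 20, 150]);
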